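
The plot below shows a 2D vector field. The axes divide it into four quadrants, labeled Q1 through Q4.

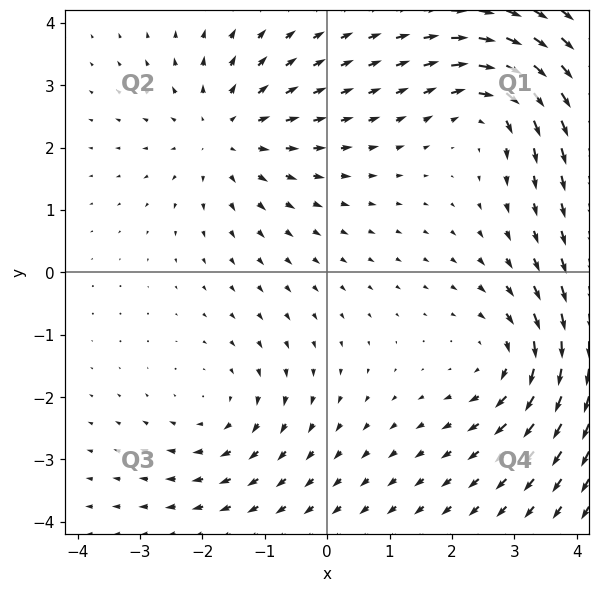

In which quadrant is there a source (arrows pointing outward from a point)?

The source sits at approximately (-1.6, 2.2), which lies in quadrant Q2. The divergence there is about +4, positive as expected for a source.

Q2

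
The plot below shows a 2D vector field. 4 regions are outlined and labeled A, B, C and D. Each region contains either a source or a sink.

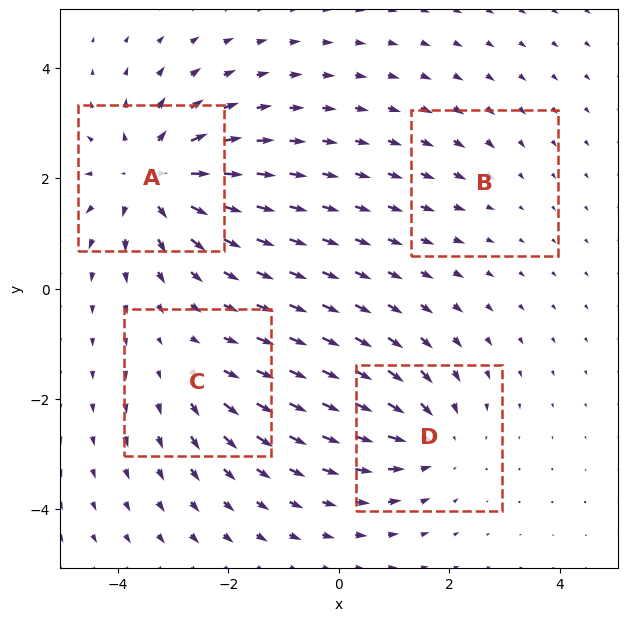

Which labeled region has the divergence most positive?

A

Divergence at each region's feature centre — A: about +7, B: about -2, C: about +3, D: about -5. Region A is most positive.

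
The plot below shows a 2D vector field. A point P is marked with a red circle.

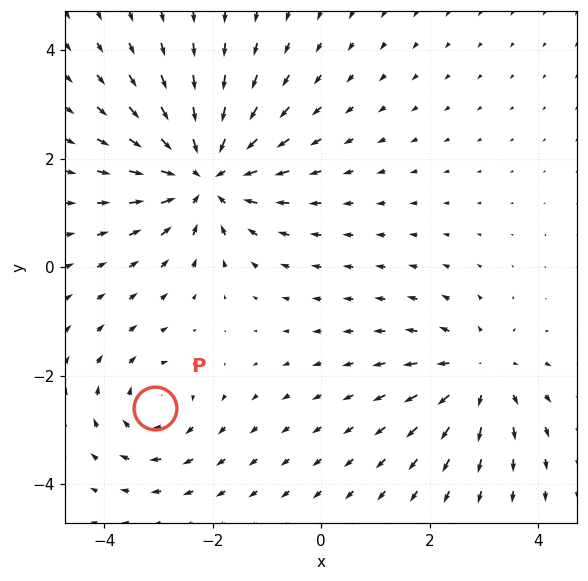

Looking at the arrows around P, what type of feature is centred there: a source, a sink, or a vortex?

vortex

At P (-3.1, -2.6) the arrows circulate clockwise. Divergence ≈0, curl about -3 — near-zero divergence with nonzero curl is a vortex.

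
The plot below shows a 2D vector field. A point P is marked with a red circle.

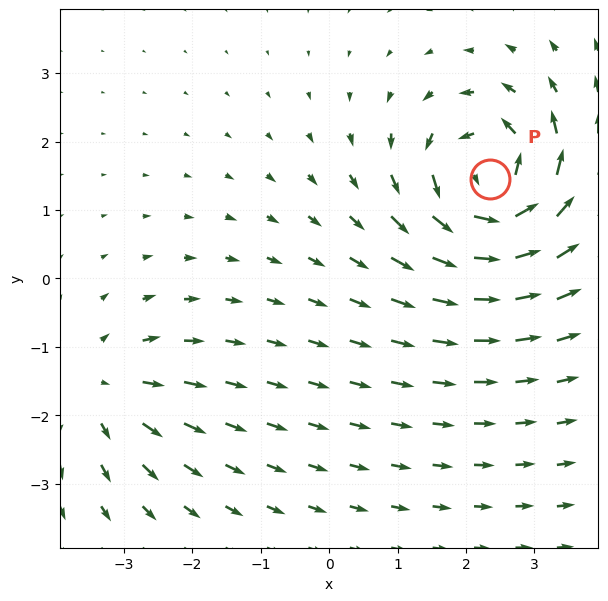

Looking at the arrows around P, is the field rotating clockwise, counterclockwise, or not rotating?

Near P at (2.3, 1.4) the arrows circulate counterclockwise. The curl (z-component) there is about +7; positive curl means counterclockwise rotation.

counterclockwise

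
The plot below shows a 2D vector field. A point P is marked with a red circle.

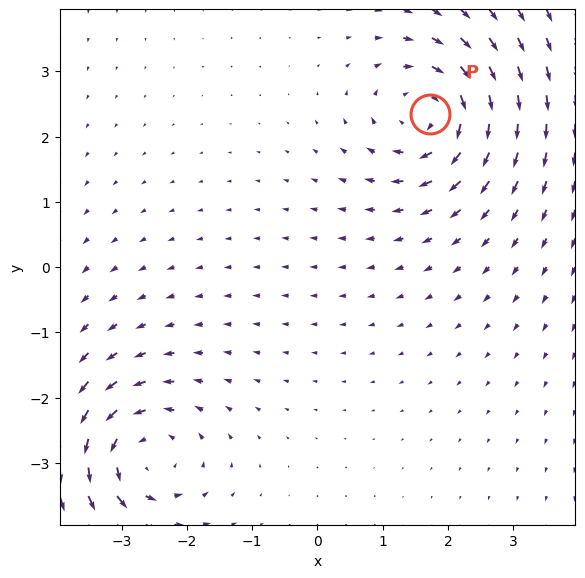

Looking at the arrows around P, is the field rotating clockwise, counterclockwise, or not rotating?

Near P at (1.7, 2.3) the arrows circulate clockwise. The curl (z-component) there is about -5; negative curl means clockwise rotation.

clockwise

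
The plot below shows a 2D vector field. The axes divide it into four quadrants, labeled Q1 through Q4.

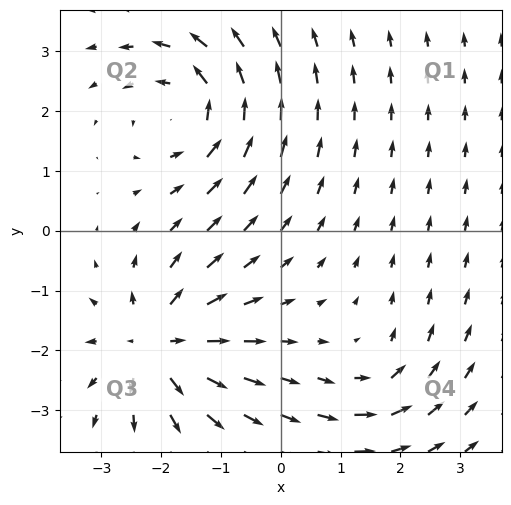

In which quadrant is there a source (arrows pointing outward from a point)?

The source sits at approximately (-2.1, -1.9), which lies in quadrant Q3. The divergence there is about +6, positive as expected for a source.

Q3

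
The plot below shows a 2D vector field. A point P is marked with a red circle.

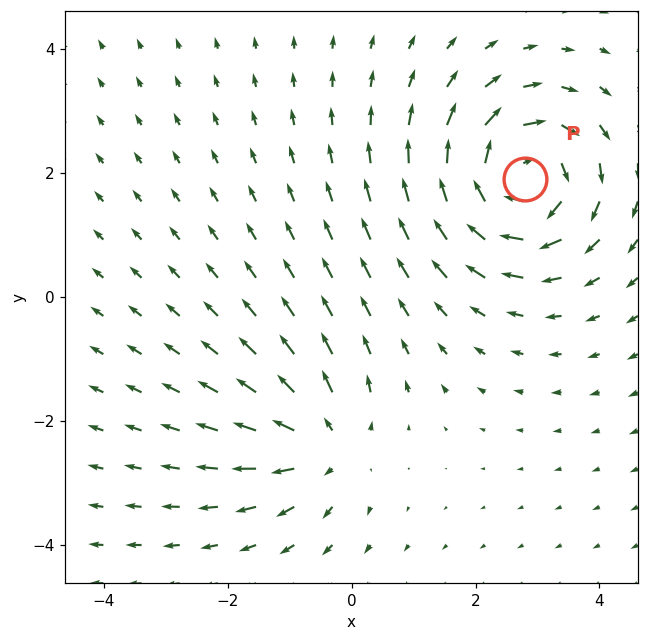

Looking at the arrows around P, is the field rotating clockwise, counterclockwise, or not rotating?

clockwise

Near P at (2.8, 1.9) the arrows circulate clockwise. The curl (z-component) there is about -6; negative curl means clockwise rotation.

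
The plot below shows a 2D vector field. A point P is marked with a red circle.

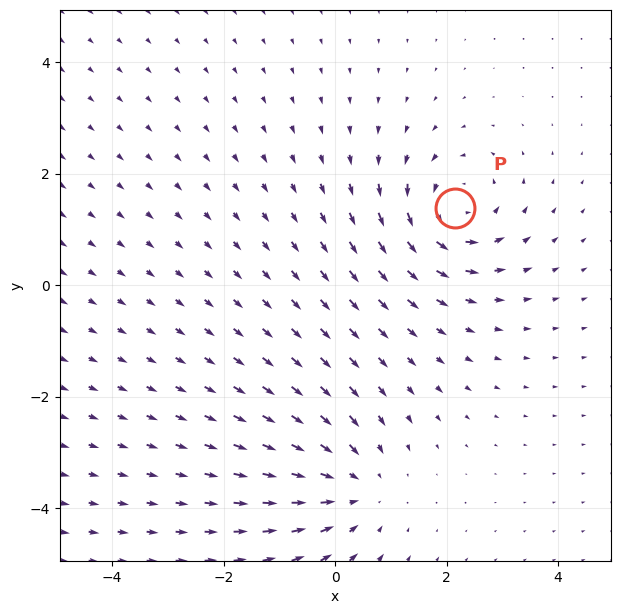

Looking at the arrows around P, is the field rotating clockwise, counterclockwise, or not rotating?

Near P at (2.1, 1.4) the arrows circulate counterclockwise. The curl (z-component) there is about +5; positive curl means counterclockwise rotation.

counterclockwise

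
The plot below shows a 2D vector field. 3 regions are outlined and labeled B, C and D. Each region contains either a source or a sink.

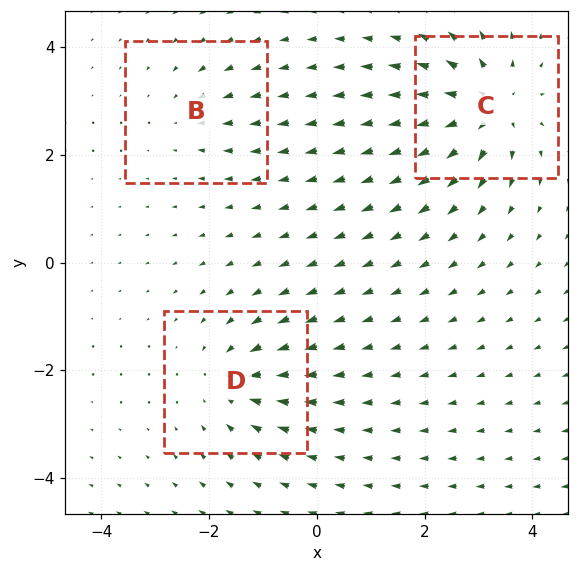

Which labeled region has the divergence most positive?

C

Divergence at each region's feature centre — B: about -2, C: about +6, D: about -4. Region C is most positive.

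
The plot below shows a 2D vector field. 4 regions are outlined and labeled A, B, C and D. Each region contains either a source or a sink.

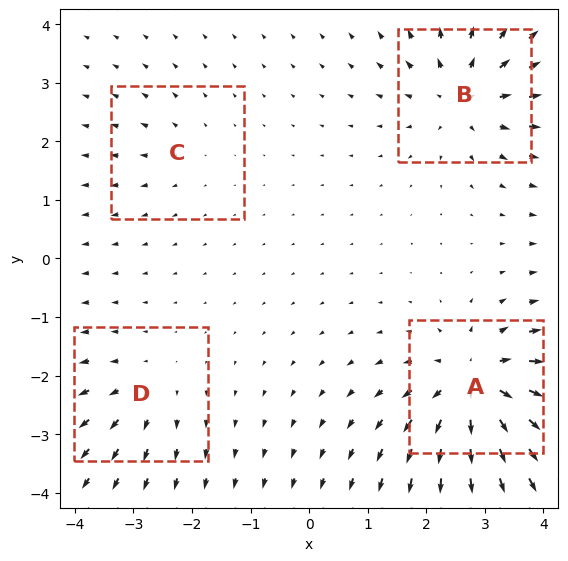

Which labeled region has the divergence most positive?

Divergence at each region's feature centre — A: about +8, B: about +6, C: about +2, D: about +4. Region A is most positive.

A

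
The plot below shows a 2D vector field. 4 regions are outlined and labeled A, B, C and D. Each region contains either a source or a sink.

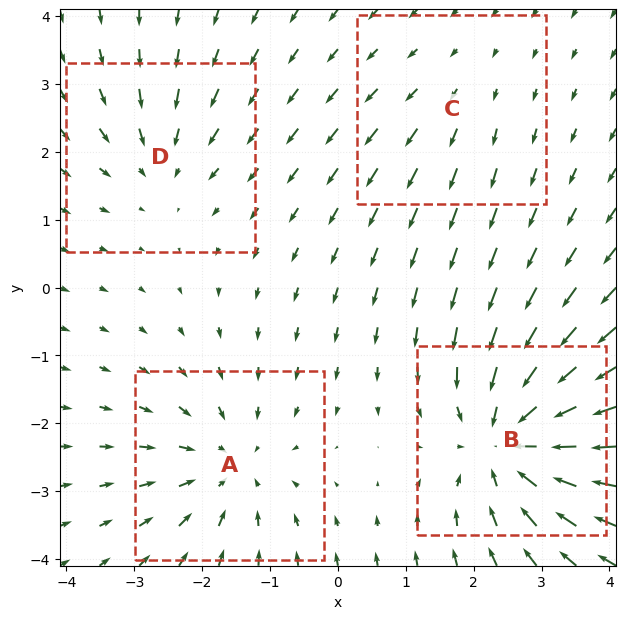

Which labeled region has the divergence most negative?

Divergence at each region's feature centre — A: about -4, B: about -7, C: about +2, D: about -3. Region B is most negative.

B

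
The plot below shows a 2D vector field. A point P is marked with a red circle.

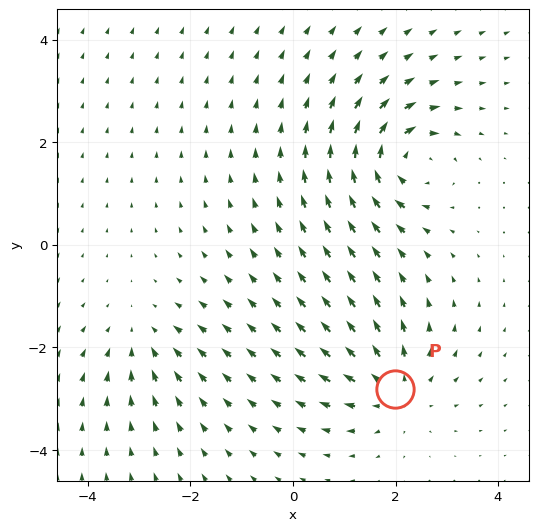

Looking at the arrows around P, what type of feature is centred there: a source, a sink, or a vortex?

At P (2.0, -2.8) the arrows spread outward. Divergence about +4, curl ≈0 — positive divergence with near-zero curl is a source.

source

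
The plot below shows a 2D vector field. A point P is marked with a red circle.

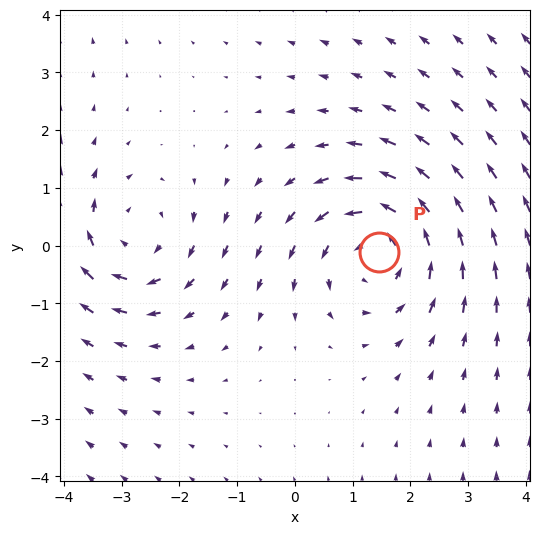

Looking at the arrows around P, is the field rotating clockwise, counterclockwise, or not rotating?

counterclockwise

Near P at (1.5, -0.1) the arrows circulate counterclockwise. The curl (z-component) there is about +4; positive curl means counterclockwise rotation.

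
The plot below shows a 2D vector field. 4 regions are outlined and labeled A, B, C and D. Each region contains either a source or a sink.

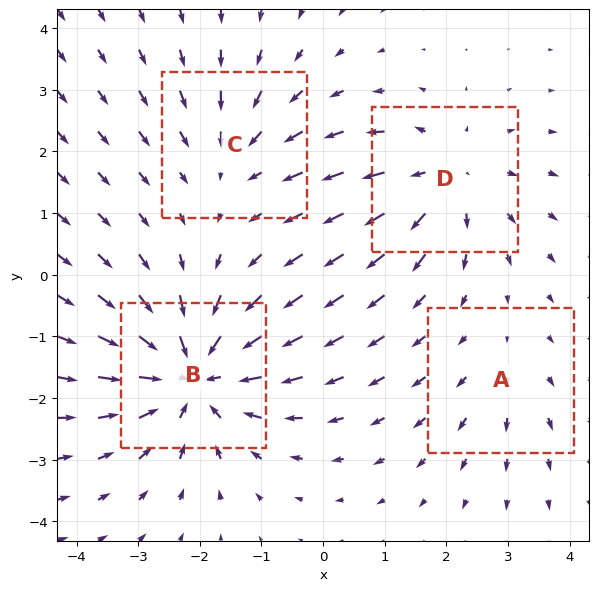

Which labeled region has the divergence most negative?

B

Divergence at each region's feature centre — A: about +2, B: about -6, C: about -3, D: about +4. Region B is most negative.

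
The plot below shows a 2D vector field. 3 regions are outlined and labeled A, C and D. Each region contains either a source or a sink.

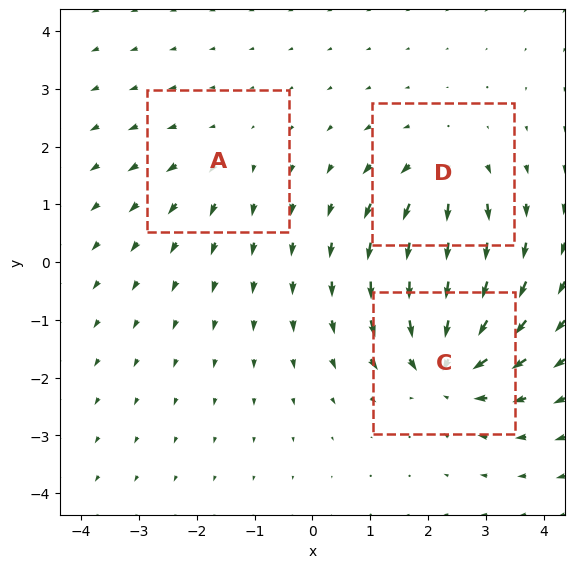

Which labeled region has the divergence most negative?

C

Divergence at each region's feature centre — A: about +2, C: about -5, D: about +3. Region C is most negative.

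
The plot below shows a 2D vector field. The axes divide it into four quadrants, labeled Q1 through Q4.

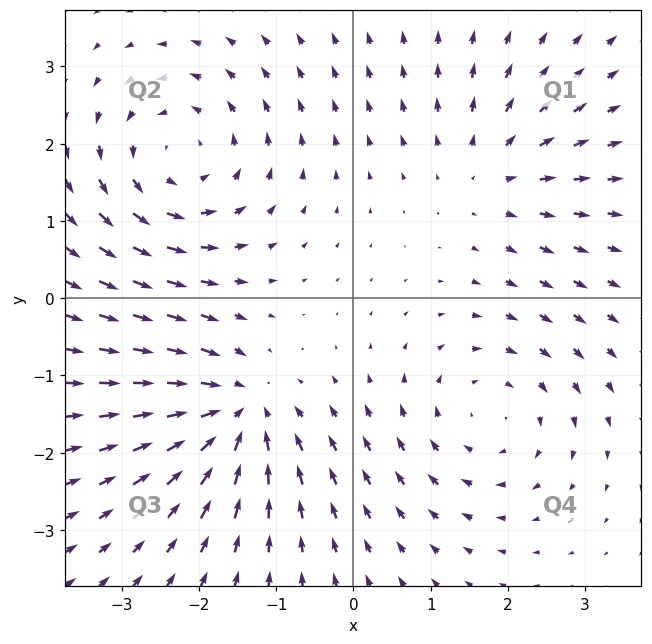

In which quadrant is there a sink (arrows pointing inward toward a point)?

Q3

The sink sits at approximately (-1.5, -1.5), which lies in quadrant Q3. The divergence there is about -5, negative as expected for a sink.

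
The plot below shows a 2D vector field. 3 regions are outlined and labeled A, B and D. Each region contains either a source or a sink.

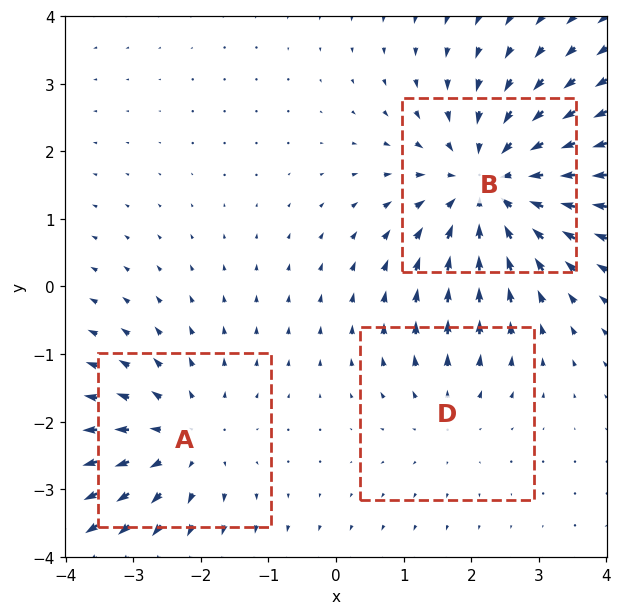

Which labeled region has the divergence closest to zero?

D

Divergence at each region's feature centre — A: about +3, B: about -4, D: about +2. Region D is closest to zero.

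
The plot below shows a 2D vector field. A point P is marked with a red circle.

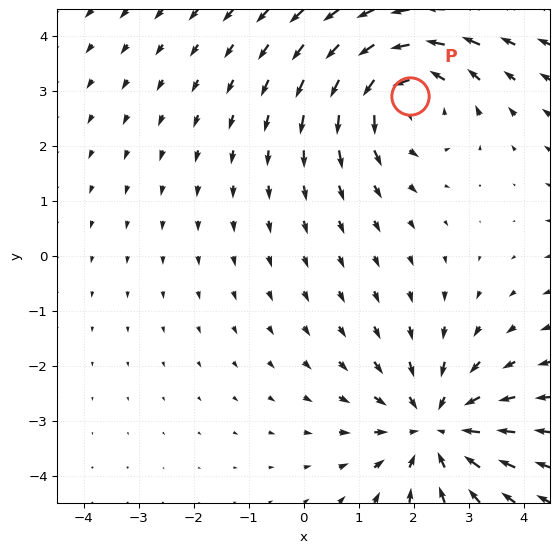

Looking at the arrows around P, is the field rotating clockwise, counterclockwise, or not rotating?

Near P at (1.9, 2.9) the arrows circulate counterclockwise. The curl (z-component) there is about +3; positive curl means counterclockwise rotation.

counterclockwise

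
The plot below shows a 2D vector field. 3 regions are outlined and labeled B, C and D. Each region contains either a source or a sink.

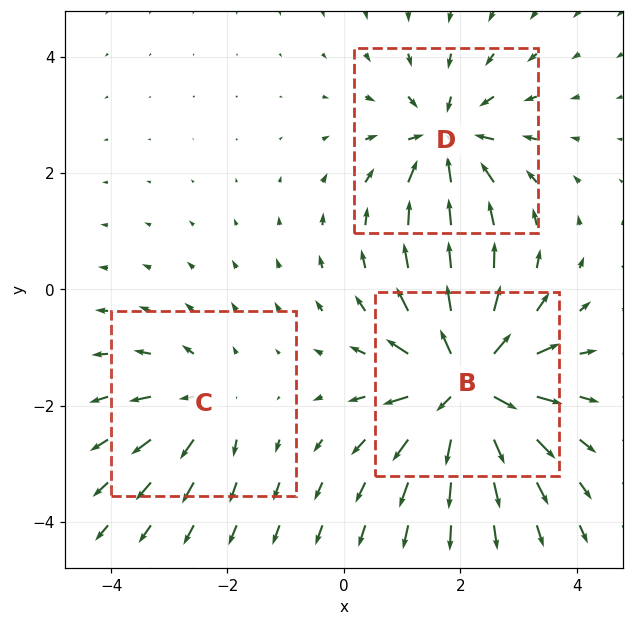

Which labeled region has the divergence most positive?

B

Divergence at each region's feature centre — B: about +6, C: about +3, D: about -4. Region B is most positive.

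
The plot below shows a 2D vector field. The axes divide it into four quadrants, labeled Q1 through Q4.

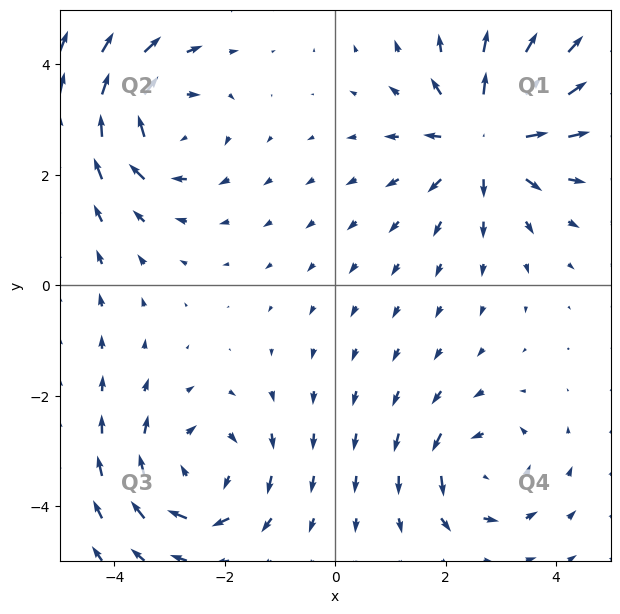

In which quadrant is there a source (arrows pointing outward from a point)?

The source sits at approximately (2.7, 2.7), which lies in quadrant Q1. The divergence there is about +5, positive as expected for a source.

Q1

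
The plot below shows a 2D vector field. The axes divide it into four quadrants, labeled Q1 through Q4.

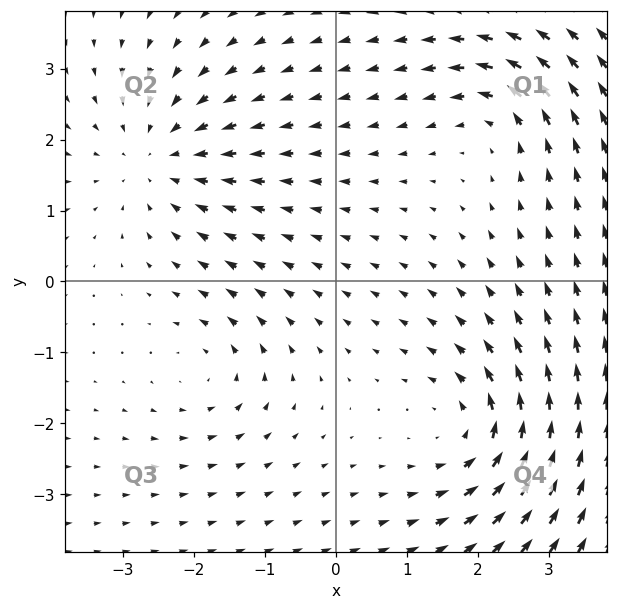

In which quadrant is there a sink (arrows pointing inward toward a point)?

The sink sits at approximately (-2.5, 1.8), which lies in quadrant Q2. The divergence there is about -4, negative as expected for a sink.

Q2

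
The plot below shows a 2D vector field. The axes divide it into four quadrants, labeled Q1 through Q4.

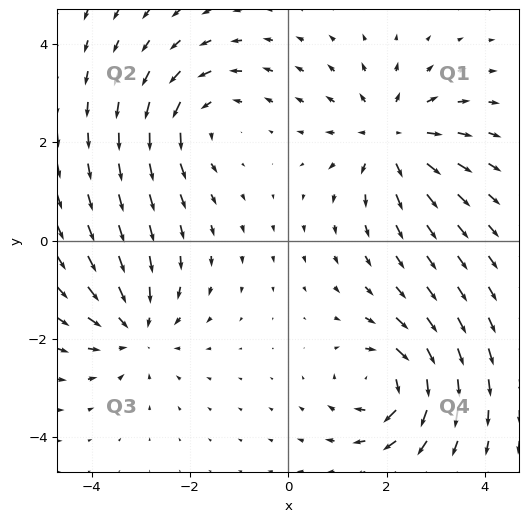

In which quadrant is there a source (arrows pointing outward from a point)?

Q1

The source sits at approximately (2.1, 2.1), which lies in quadrant Q1. The divergence there is about +4, positive as expected for a source.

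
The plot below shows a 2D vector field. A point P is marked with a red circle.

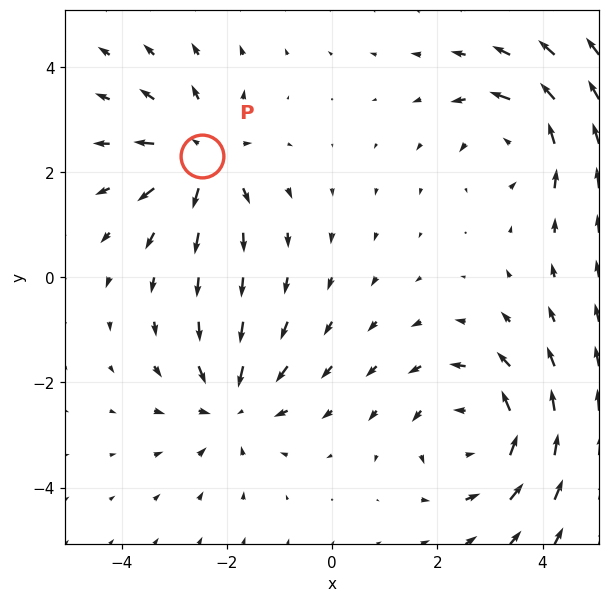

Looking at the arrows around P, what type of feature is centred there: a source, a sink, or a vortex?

At P (-2.5, 2.3) the arrows spread outward. Divergence about +5, curl ≈0 — positive divergence with near-zero curl is a source.

source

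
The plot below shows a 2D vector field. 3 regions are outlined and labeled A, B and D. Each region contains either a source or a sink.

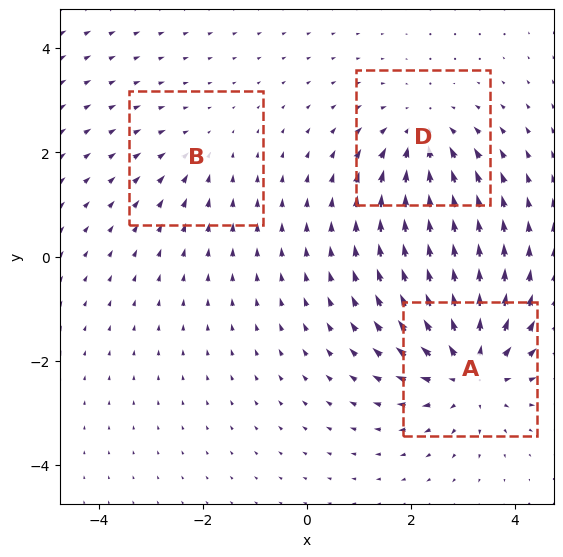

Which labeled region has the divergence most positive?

A

Divergence at each region's feature centre — A: about +5, B: about -2, D: about -3. Region A is most positive.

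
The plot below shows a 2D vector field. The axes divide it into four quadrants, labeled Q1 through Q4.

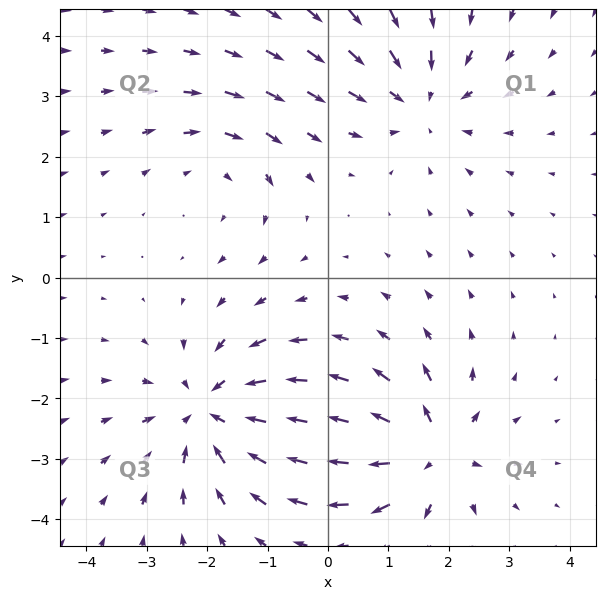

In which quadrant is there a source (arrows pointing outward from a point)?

Q4

The source sits at approximately (1.7, -2.9), which lies in quadrant Q4. The divergence there is about +5, positive as expected for a source.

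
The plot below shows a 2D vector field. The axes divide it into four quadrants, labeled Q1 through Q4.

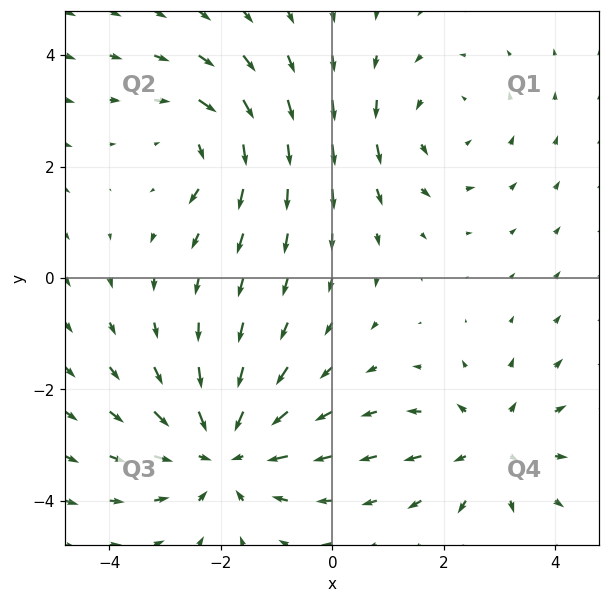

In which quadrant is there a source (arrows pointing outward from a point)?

Q4

The source sits at approximately (2.8, -3.0), which lies in quadrant Q4. The divergence there is about +3, positive as expected for a source.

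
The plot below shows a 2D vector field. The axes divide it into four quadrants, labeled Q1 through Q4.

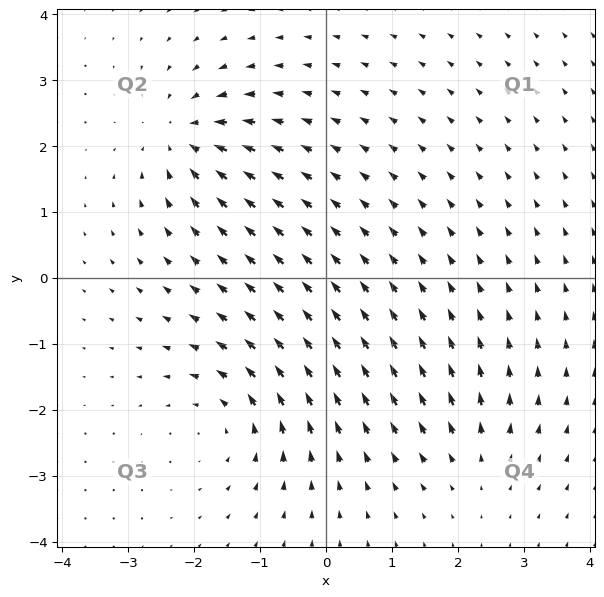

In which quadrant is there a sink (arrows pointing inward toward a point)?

The sink sits at approximately (-2.1, 2.1), which lies in quadrant Q2. The divergence there is about -6, negative as expected for a sink.

Q2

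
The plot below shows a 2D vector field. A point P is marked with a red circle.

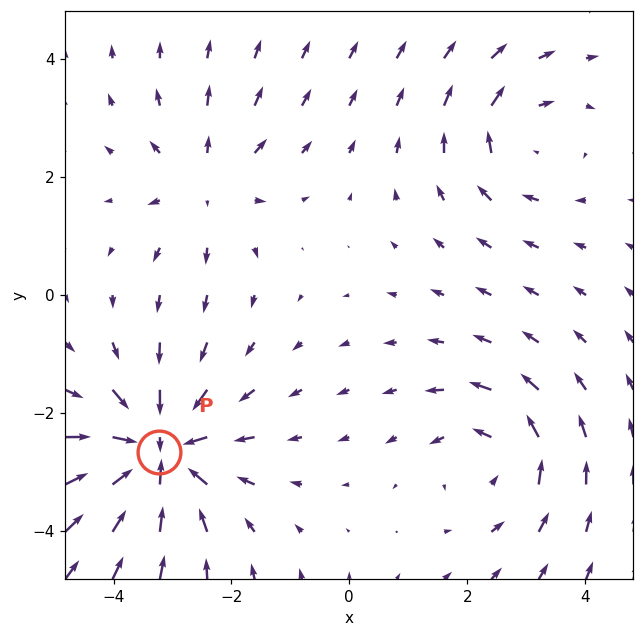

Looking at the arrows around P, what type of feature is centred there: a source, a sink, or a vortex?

At P (-3.2, -2.7) the arrows converge inward. Divergence about -7, curl ≈0 — negative divergence with near-zero curl is a sink.

sink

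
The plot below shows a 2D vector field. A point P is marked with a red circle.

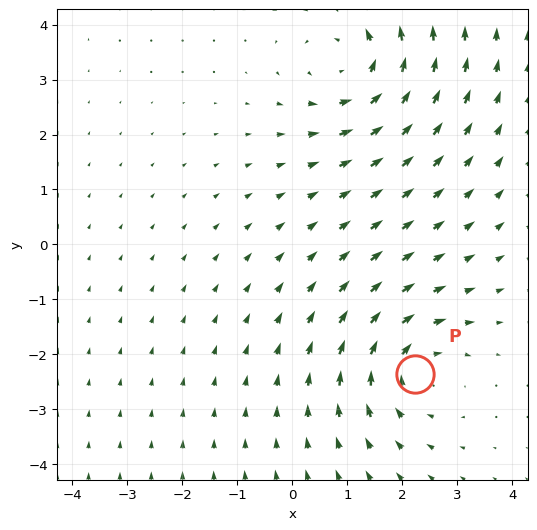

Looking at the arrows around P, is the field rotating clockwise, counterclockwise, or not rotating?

Near P at (2.2, -2.4) the arrows circulate clockwise. The curl (z-component) there is about -4; negative curl means clockwise rotation.

clockwise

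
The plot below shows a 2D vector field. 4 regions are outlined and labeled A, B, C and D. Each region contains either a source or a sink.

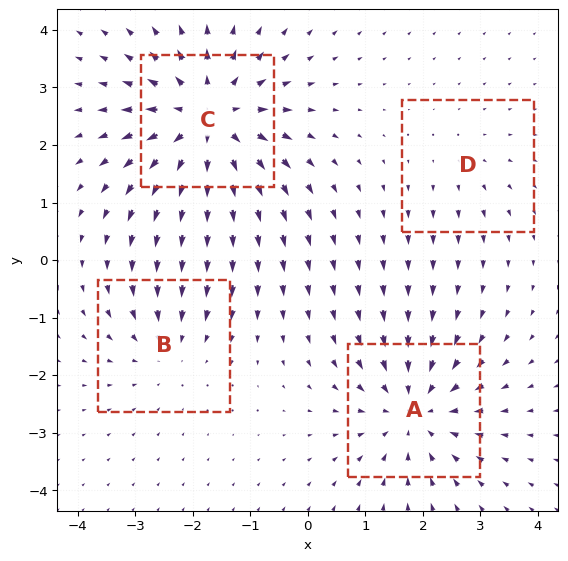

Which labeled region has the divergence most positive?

Divergence at each region's feature centre — A: about -5, B: about -3, C: about +6, D: about +2. Region C is most positive.

C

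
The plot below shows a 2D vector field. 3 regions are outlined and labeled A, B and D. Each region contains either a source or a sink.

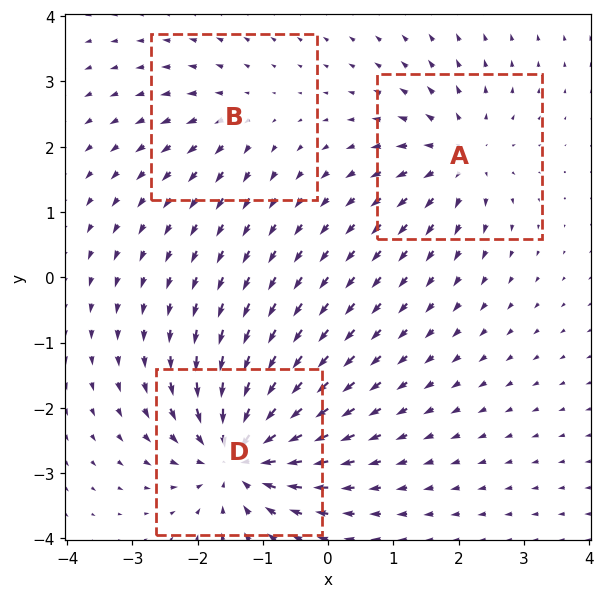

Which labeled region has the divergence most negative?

Divergence at each region's feature centre — A: about +4, B: about +2, D: about -6. Region D is most negative.

D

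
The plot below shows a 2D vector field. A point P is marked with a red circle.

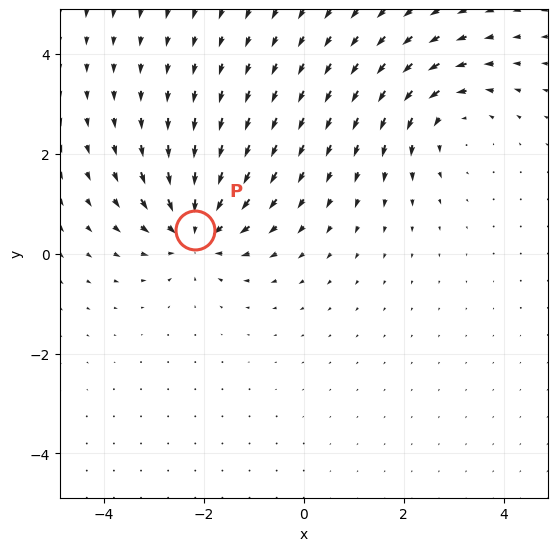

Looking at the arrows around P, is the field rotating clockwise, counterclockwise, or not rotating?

not rotating

Near P at (-2.2, 0.5) the arrows show no circulation. The curl there is ≈0.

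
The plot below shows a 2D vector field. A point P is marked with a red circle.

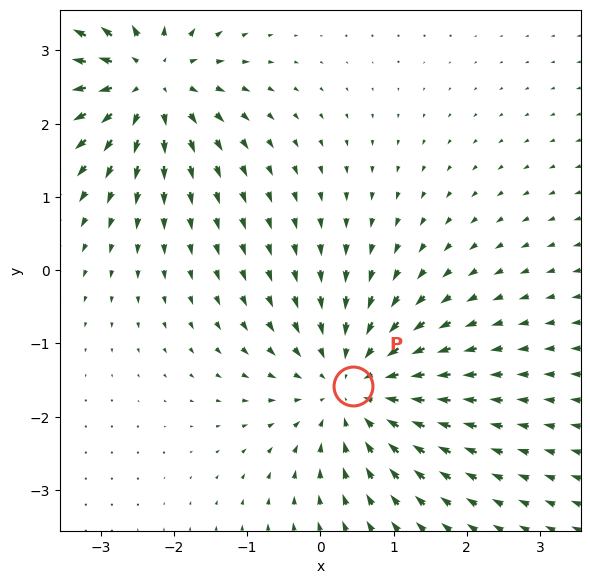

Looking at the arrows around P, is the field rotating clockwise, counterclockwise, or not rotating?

not rotating

Near P at (0.4, -1.6) the arrows show no circulation. The curl there is ≈0.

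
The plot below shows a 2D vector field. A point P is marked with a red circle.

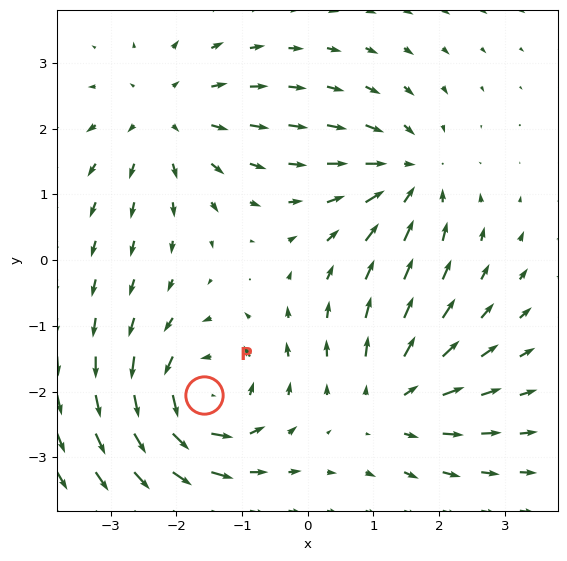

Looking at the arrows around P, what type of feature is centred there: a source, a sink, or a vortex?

At P (-1.6, -2.0) the arrows circulate counterclockwise. Divergence ≈0, curl about +6 — near-zero divergence with nonzero curl is a vortex.

vortex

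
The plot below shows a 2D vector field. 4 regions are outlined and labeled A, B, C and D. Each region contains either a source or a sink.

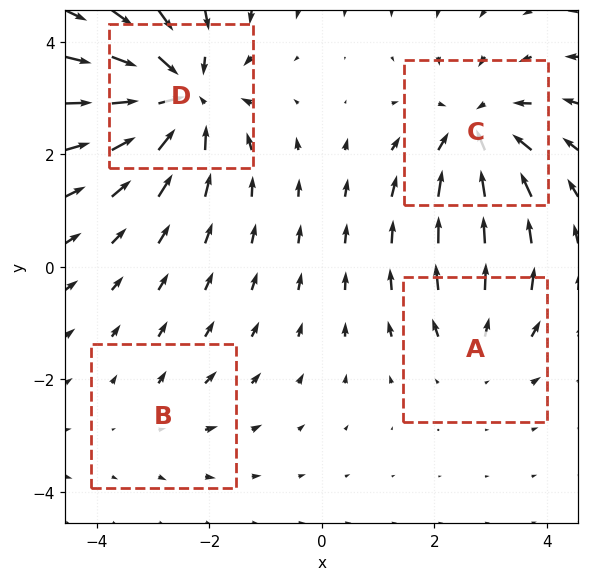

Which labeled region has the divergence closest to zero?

Divergence at each region's feature centre — A: about +3, B: about +2, C: about -5, D: about -6. Region B is closest to zero.

B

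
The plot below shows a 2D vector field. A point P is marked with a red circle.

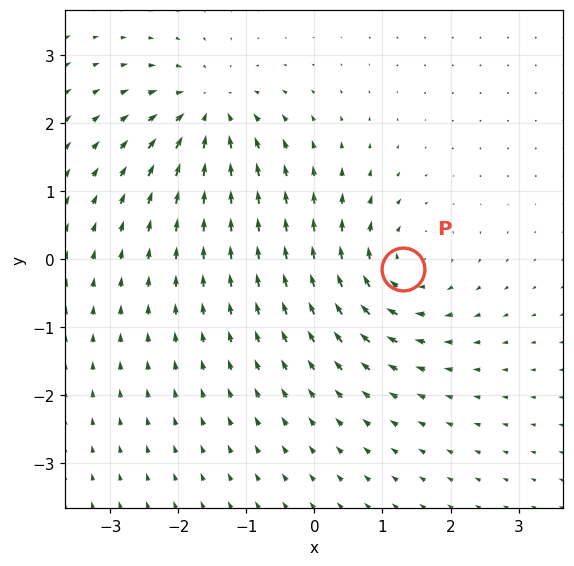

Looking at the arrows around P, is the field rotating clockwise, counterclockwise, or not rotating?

Near P at (1.3, -0.2) the arrows circulate clockwise. The curl (z-component) there is about -6; negative curl means clockwise rotation.

clockwise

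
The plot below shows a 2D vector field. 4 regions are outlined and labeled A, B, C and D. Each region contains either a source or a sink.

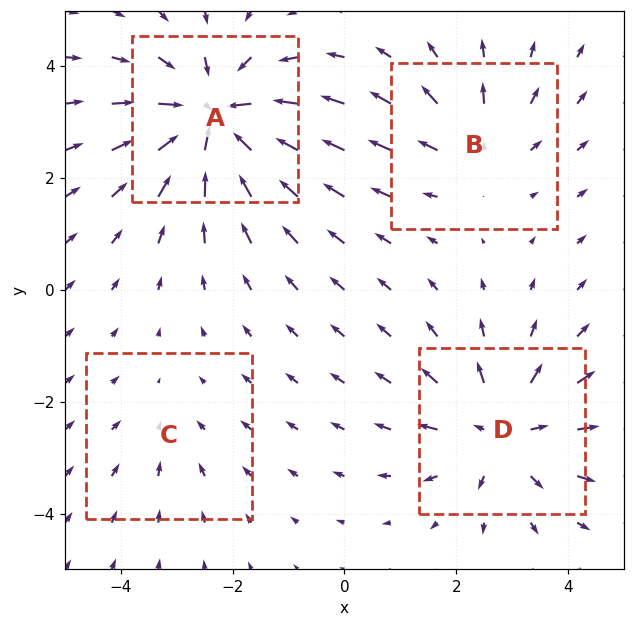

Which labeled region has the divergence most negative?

A

Divergence at each region's feature centre — A: about -6, B: about +3, C: about -2, D: about +5. Region A is most negative.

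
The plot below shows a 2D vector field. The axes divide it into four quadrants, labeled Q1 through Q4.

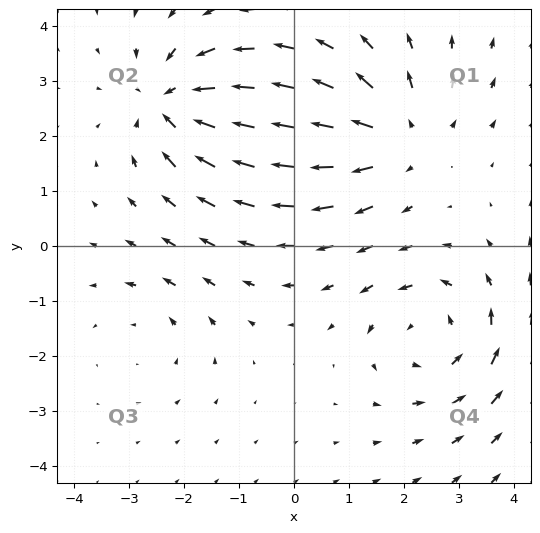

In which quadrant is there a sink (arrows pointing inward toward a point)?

Q2

The sink sits at approximately (-2.2, 2.6), which lies in quadrant Q2. The divergence there is about -5, negative as expected for a sink.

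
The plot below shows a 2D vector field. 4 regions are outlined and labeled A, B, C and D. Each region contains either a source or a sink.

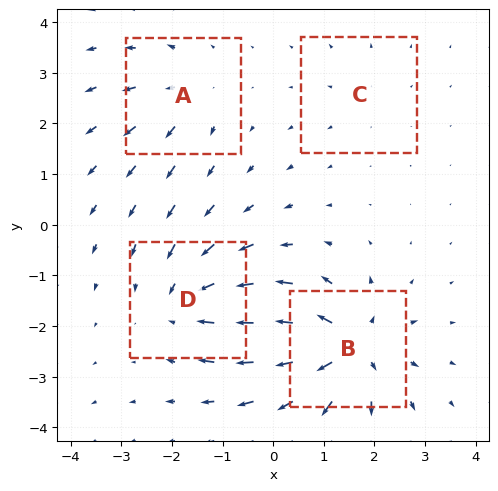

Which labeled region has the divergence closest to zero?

Divergence at each region's feature centre — A: about +4, B: about +8, C: about +2, D: about -6. Region C is closest to zero.

C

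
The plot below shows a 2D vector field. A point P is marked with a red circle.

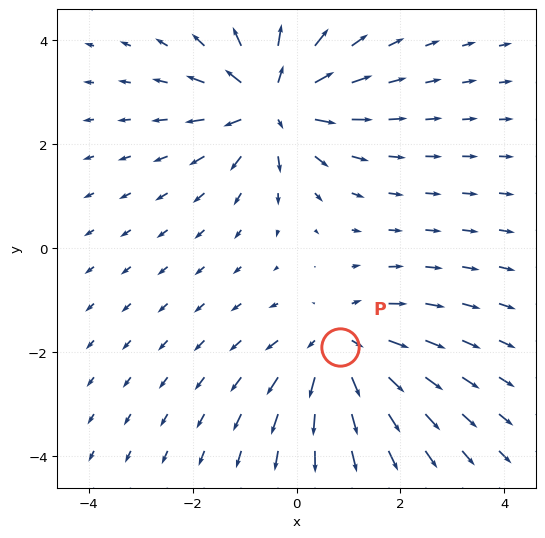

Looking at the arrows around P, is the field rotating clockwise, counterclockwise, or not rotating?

Near P at (0.8, -1.9) the arrows show no circulation. The curl there is ≈0.

not rotating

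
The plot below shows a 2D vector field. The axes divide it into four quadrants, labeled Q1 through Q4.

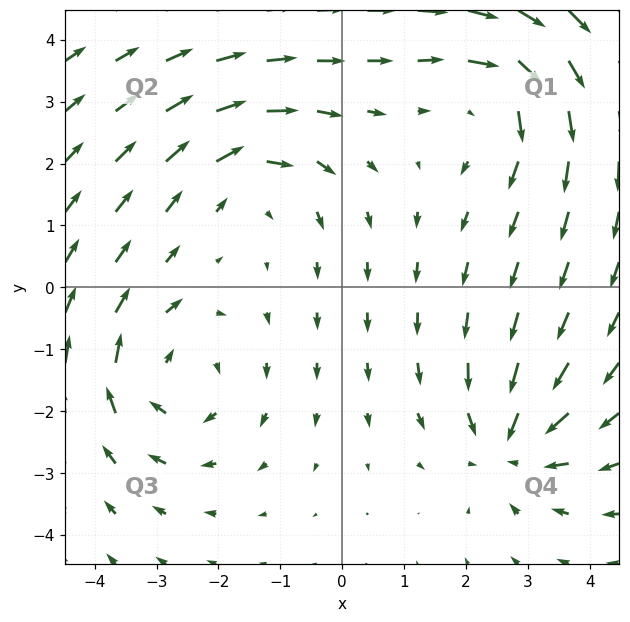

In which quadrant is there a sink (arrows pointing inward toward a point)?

Q4

The sink sits at approximately (2.7, -2.5), which lies in quadrant Q4. The divergence there is about -5, negative as expected for a sink.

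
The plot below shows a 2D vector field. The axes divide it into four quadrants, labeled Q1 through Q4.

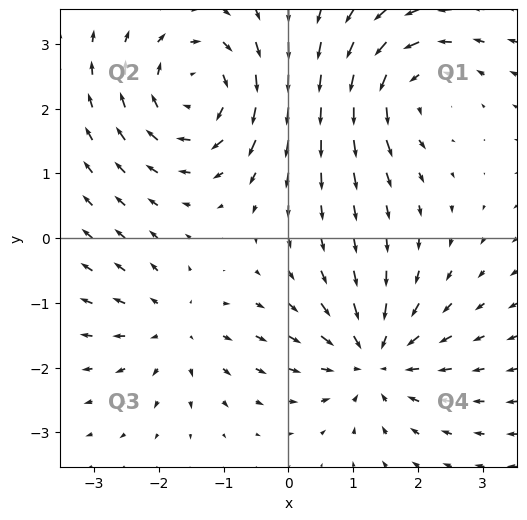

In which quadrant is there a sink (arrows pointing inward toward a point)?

Q4

The sink sits at approximately (1.3, -1.9), which lies in quadrant Q4. The divergence there is about -5, negative as expected for a sink.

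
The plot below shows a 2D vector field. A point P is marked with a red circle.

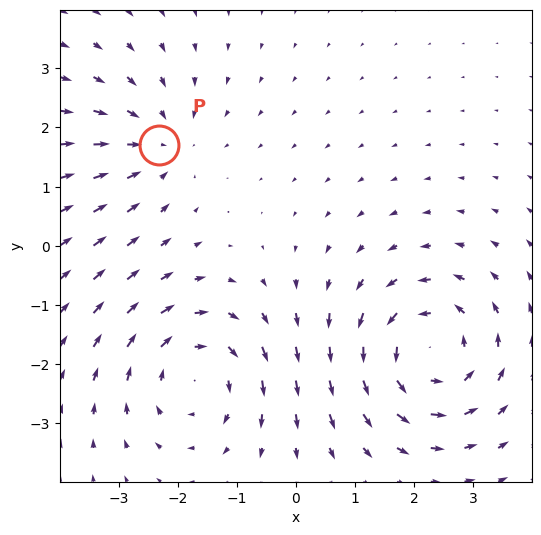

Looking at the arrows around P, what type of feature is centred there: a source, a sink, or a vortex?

At P (-2.3, 1.7) the arrows converge inward. Divergence about -2, curl ≈0 — negative divergence with near-zero curl is a sink.

sink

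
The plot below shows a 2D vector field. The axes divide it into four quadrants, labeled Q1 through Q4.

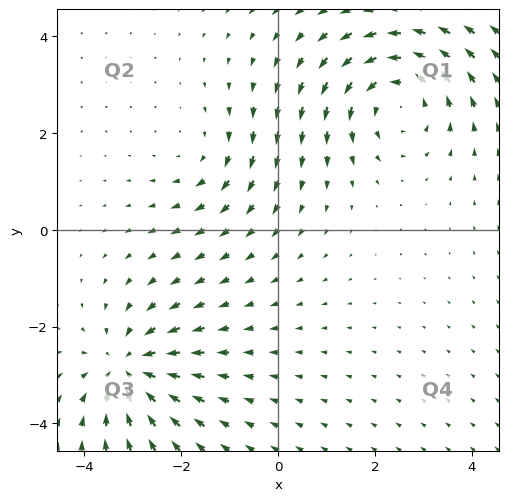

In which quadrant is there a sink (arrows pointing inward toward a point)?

Q3

The sink sits at approximately (-3.1, -2.9), which lies in quadrant Q3. The divergence there is about -4, negative as expected for a sink.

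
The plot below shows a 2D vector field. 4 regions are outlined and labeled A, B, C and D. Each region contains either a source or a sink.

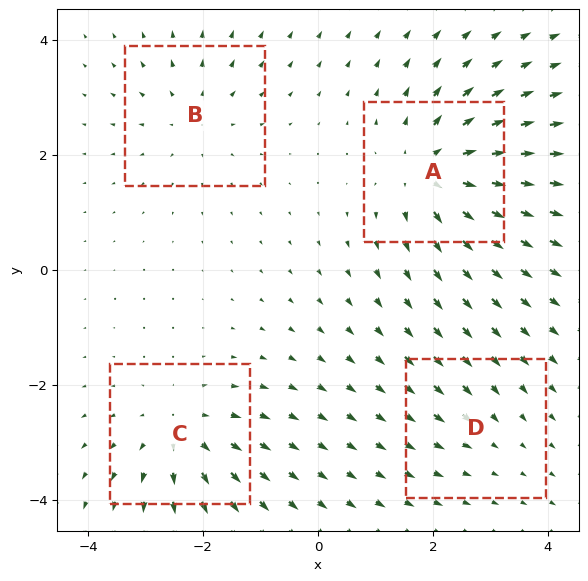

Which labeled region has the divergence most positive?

Divergence at each region's feature centre — A: about +6, B: about +3, C: about +5, D: about -2. Region A is most positive.

A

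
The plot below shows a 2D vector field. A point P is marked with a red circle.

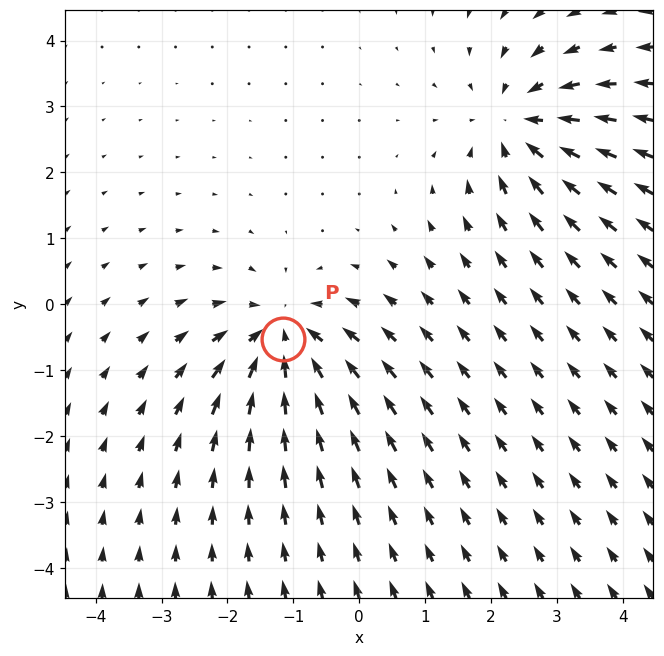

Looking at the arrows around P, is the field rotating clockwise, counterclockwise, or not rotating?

not rotating

Near P at (-1.2, -0.5) the arrows show no circulation. The curl there is ≈0.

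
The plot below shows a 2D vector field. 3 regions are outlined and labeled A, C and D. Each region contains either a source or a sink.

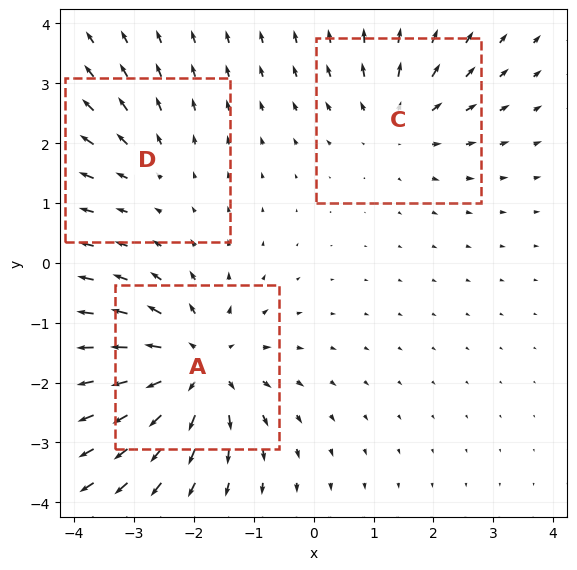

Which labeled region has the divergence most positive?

Divergence at each region's feature centre — A: about +5, C: about +3, D: about +2. Region A is most positive.

A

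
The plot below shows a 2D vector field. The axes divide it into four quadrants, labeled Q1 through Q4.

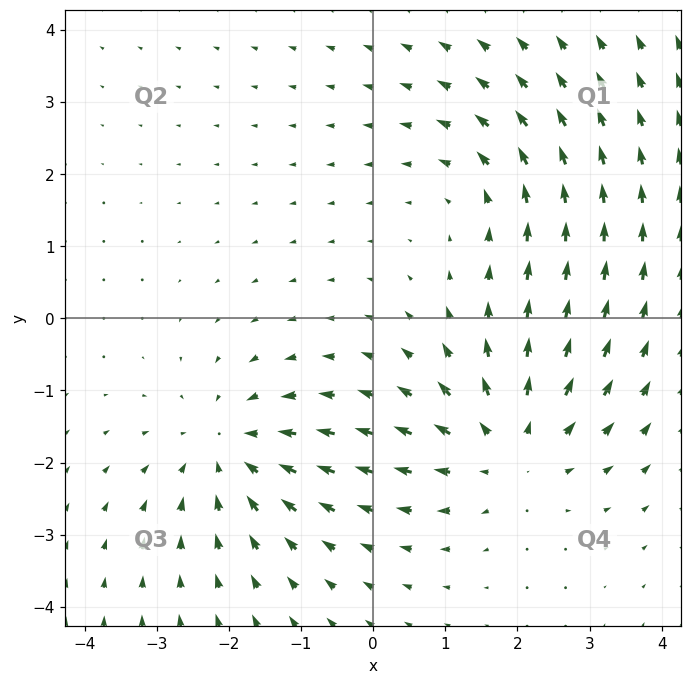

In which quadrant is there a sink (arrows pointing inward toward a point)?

Q3

The sink sits at approximately (-2.0, -1.8), which lies in quadrant Q3. The divergence there is about -3, negative as expected for a sink.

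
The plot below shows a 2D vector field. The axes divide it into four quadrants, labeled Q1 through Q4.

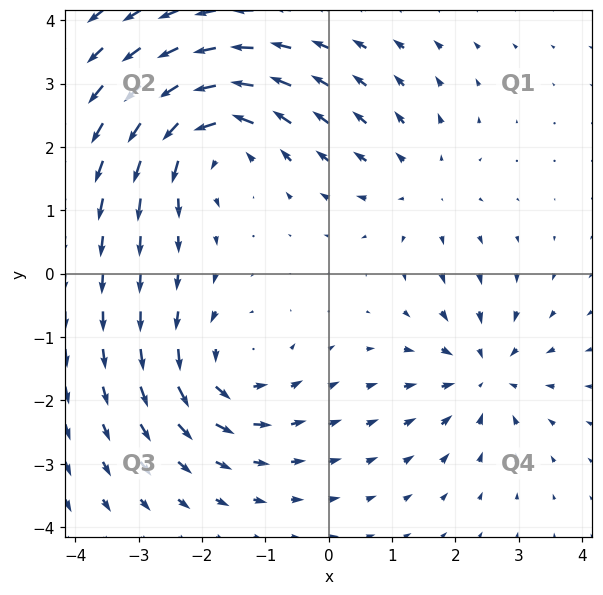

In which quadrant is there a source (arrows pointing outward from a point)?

The source sits at approximately (1.5, 1.4), which lies in quadrant Q1. The divergence there is about +2, positive as expected for a source.

Q1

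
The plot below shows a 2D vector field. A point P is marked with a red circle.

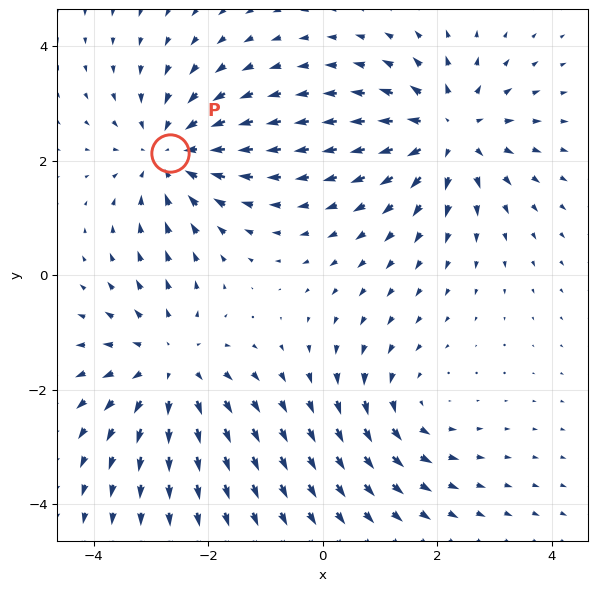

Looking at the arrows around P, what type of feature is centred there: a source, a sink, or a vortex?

sink

At P (-2.7, 2.1) the arrows converge inward. Divergence about -4, curl ≈0 — negative divergence with near-zero curl is a sink.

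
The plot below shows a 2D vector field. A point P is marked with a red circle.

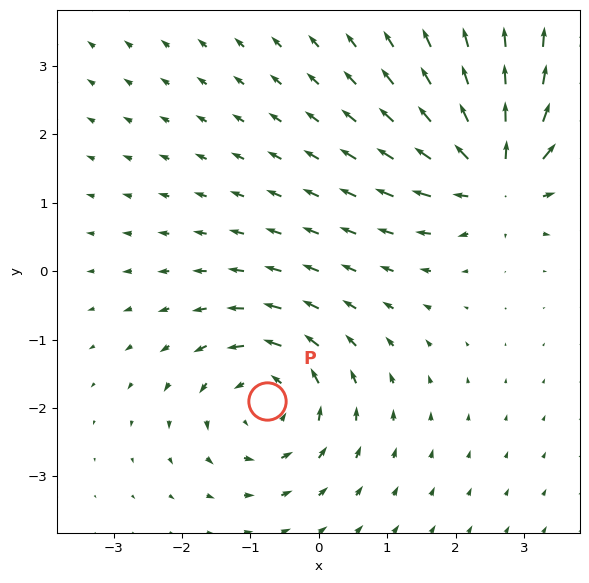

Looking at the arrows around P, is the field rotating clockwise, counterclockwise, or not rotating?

Near P at (-0.8, -1.9) the arrows circulate counterclockwise. The curl (z-component) there is about +5; positive curl means counterclockwise rotation.

counterclockwise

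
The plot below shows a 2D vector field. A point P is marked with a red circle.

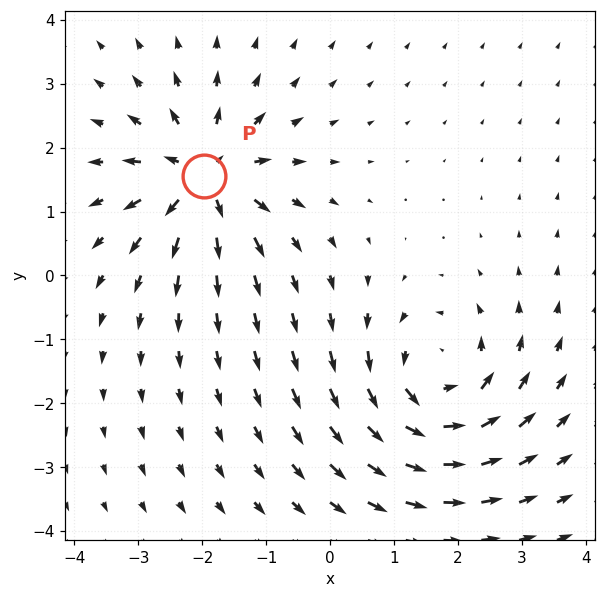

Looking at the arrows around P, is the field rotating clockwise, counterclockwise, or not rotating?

Near P at (-2.0, 1.5) the arrows show no circulation. The curl there is ≈0.

not rotating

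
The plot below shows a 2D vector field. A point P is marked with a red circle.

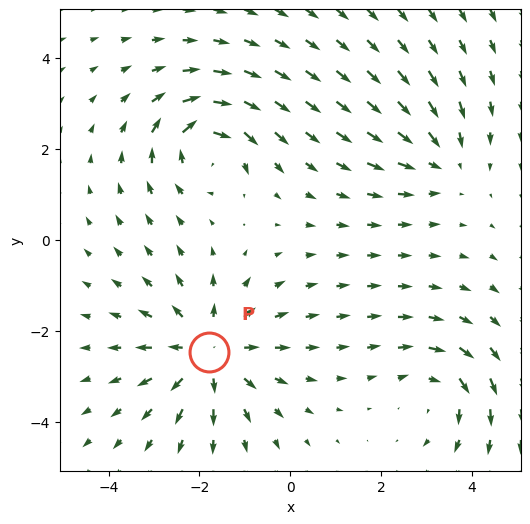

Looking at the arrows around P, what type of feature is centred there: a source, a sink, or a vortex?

source

At P (-1.8, -2.5) the arrows spread outward. Divergence about +4, curl ≈0 — positive divergence with near-zero curl is a source.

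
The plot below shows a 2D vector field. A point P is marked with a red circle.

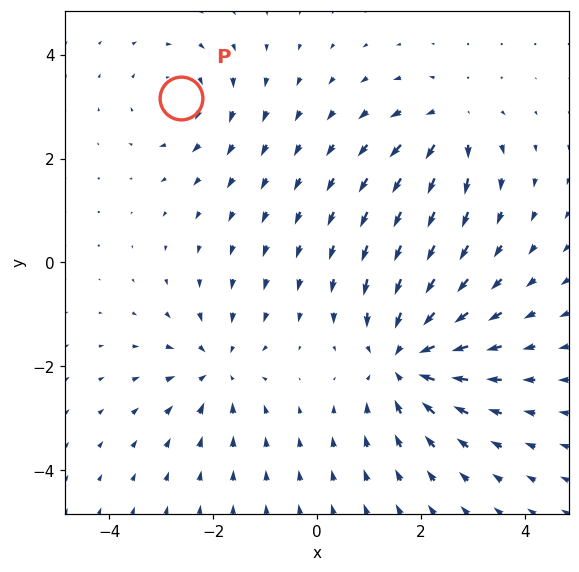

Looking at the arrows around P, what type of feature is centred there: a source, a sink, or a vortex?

vortex

At P (-2.6, 3.2) the arrows circulate clockwise. Divergence ≈0, curl about -3 — near-zero divergence with nonzero curl is a vortex.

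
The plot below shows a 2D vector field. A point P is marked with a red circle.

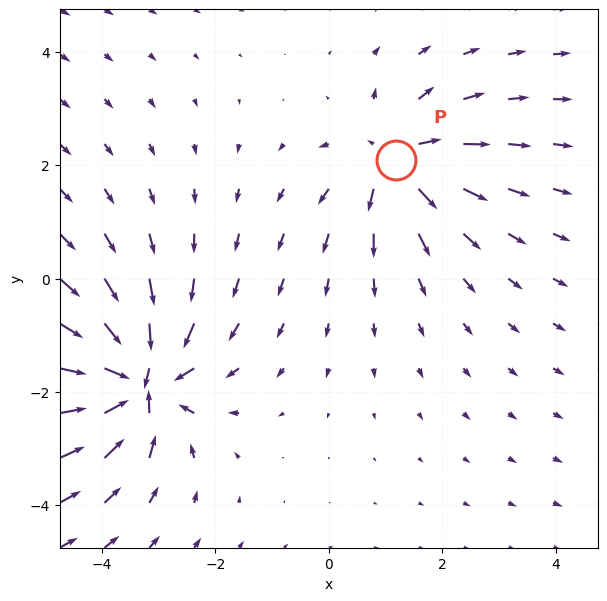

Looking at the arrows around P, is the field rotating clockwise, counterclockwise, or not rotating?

not rotating

Near P at (1.2, 2.1) the arrows show no circulation. The curl there is ≈0.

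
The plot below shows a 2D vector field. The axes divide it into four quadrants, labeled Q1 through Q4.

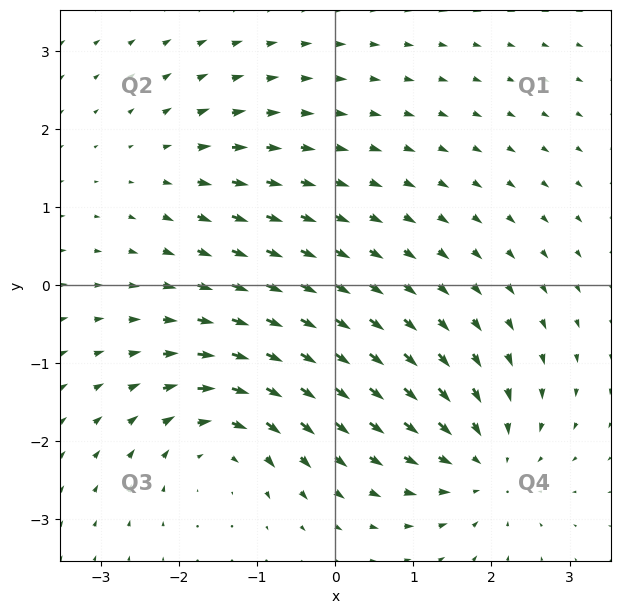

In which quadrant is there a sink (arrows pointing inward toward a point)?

Q4

The sink sits at approximately (1.9, -2.3), which lies in quadrant Q4. The divergence there is about -5, negative as expected for a sink.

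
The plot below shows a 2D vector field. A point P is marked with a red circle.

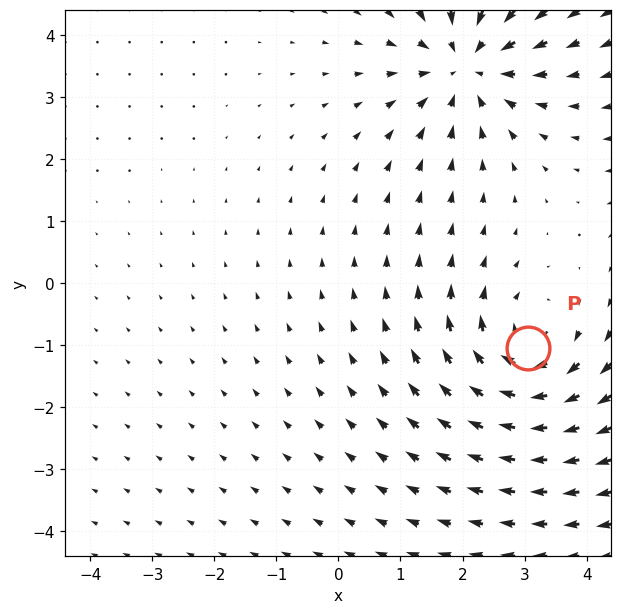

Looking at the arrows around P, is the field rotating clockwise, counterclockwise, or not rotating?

Near P at (3.0, -1.0) the arrows circulate clockwise. The curl (z-component) there is about -4; negative curl means clockwise rotation.

clockwise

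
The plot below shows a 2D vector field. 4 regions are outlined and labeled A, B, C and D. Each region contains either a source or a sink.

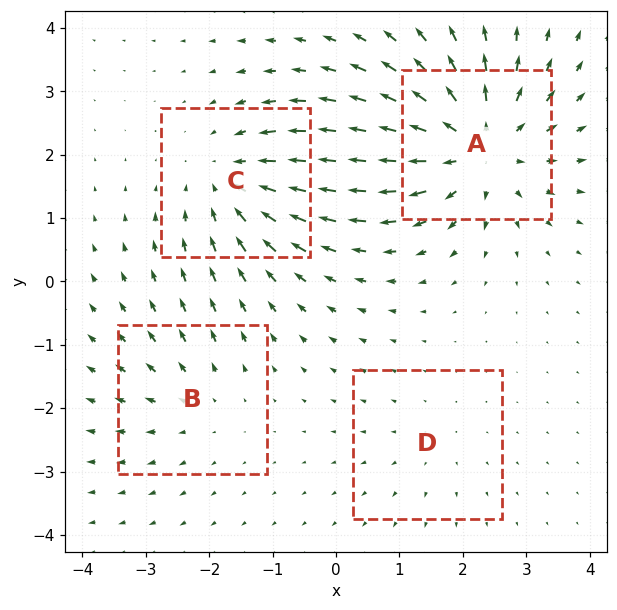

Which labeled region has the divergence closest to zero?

D

Divergence at each region's feature centre — A: about +7, B: about +3, C: about -5, D: about +2. Region D is closest to zero.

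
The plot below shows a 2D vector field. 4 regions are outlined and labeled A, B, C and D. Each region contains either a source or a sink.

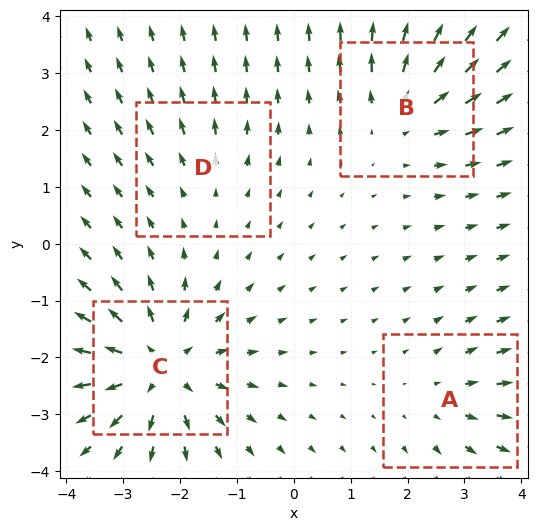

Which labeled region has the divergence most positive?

C

Divergence at each region's feature centre — A: about +3, B: about +4, C: about +7, D: about +2. Region C is most positive.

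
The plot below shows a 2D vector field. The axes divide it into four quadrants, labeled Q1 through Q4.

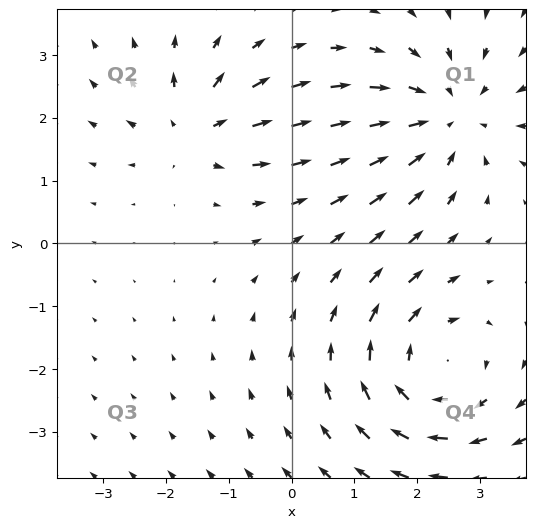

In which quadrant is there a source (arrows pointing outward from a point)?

Q2

The source sits at approximately (-1.5, 1.8), which lies in quadrant Q2. The divergence there is about +3, positive as expected for a source.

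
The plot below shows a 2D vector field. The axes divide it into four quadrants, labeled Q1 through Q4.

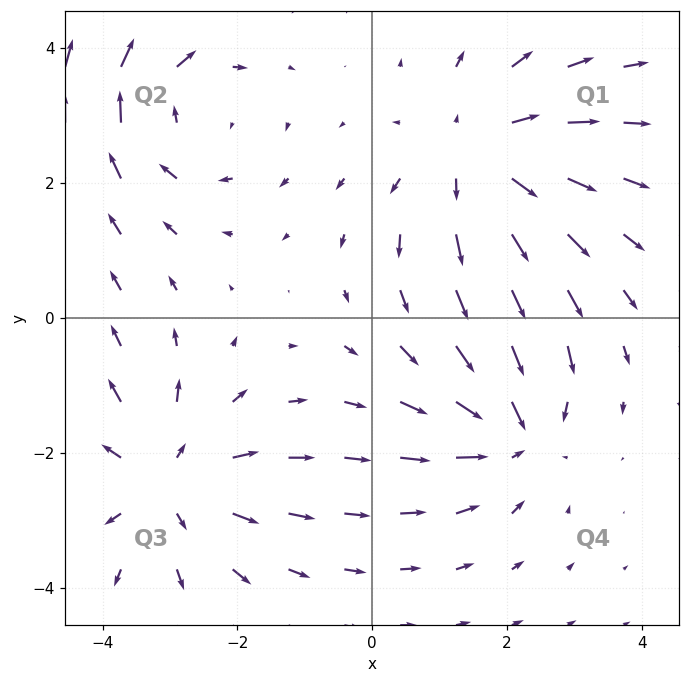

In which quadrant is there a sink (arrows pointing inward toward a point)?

The sink sits at approximately (2.1, -1.7), which lies in quadrant Q4. The divergence there is about -4, negative as expected for a sink.

Q4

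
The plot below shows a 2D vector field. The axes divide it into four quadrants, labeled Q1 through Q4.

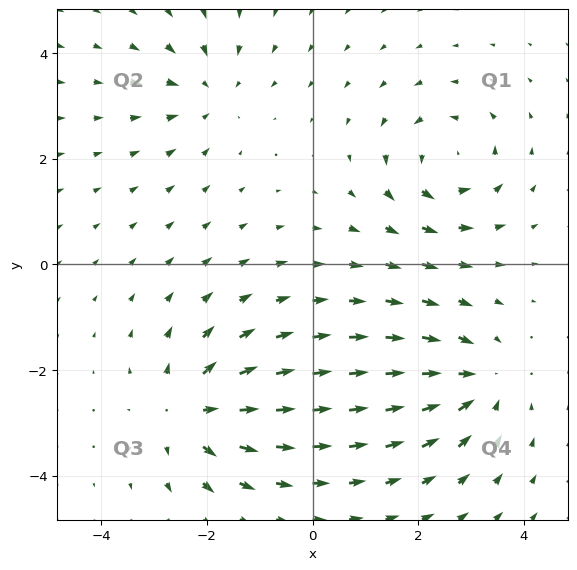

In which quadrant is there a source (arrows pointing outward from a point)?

Q3

The source sits at approximately (-2.3, -2.8), which lies in quadrant Q3. The divergence there is about +5, positive as expected for a source.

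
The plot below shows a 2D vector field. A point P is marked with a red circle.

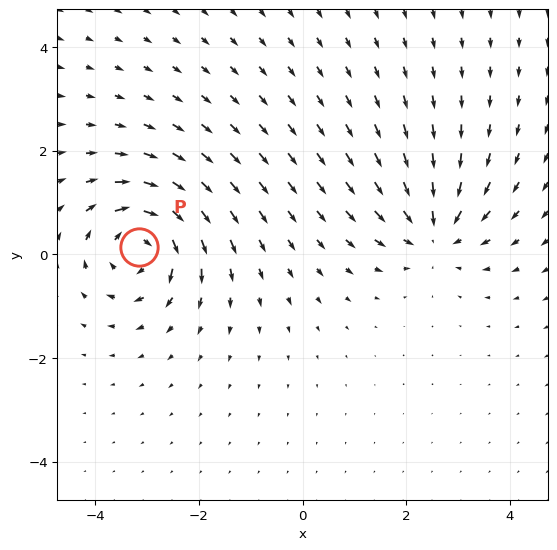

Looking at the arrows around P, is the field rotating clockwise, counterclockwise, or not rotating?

clockwise

Near P at (-3.2, 0.1) the arrows circulate clockwise. The curl (z-component) there is about -5; negative curl means clockwise rotation.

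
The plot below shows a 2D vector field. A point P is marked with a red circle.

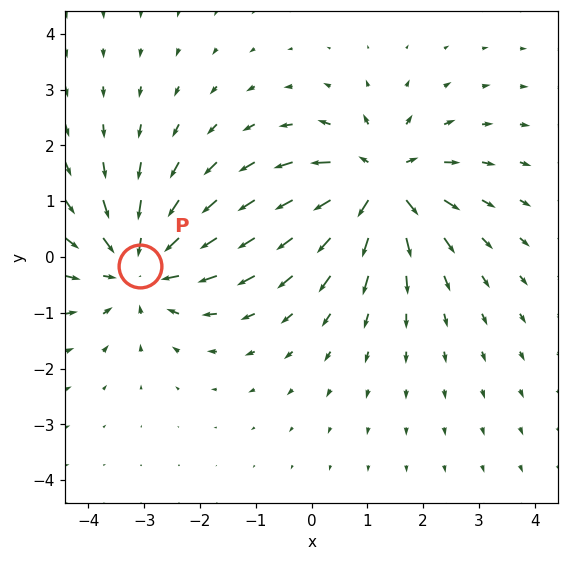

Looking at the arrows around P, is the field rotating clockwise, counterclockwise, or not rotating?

not rotating

Near P at (-3.1, -0.2) the arrows show no circulation. The curl there is ≈0.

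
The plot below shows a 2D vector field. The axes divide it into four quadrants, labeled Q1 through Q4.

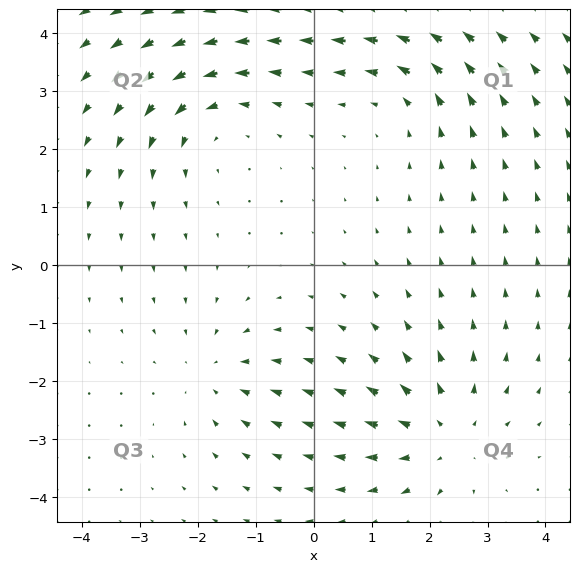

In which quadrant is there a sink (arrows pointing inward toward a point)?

The sink sits at approximately (-1.7, -1.8), which lies in quadrant Q3. The divergence there is about -3, negative as expected for a sink.

Q3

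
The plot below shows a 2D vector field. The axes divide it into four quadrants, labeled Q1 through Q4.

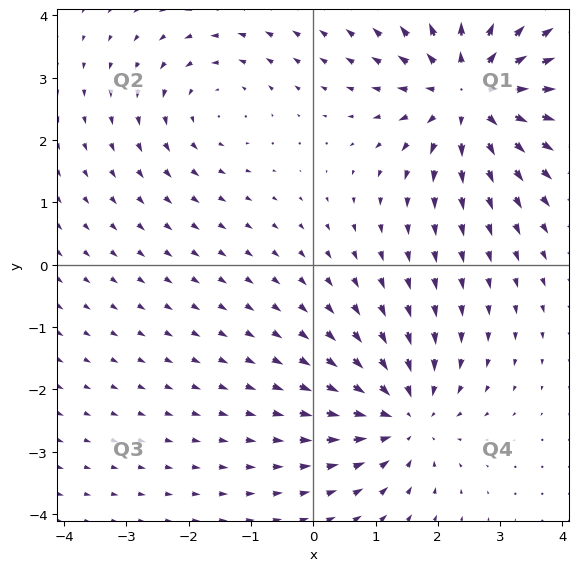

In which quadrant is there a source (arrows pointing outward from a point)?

Q1

The source sits at approximately (2.5, 2.8), which lies in quadrant Q1. The divergence there is about +5, positive as expected for a source.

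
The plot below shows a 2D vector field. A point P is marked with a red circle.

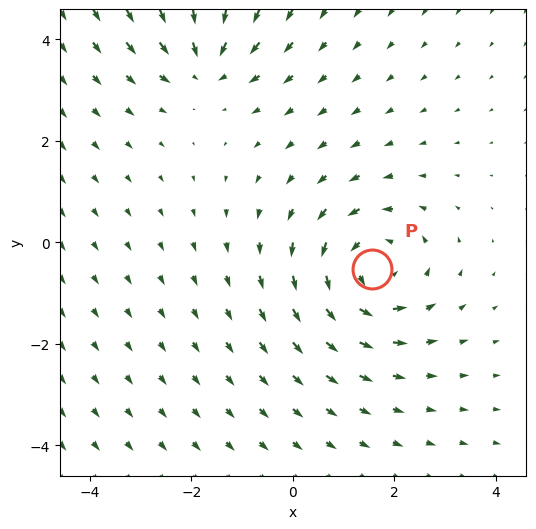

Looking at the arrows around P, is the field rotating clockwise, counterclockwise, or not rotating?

Near P at (1.6, -0.5) the arrows circulate counterclockwise. The curl (z-component) there is about +4; positive curl means counterclockwise rotation.

counterclockwise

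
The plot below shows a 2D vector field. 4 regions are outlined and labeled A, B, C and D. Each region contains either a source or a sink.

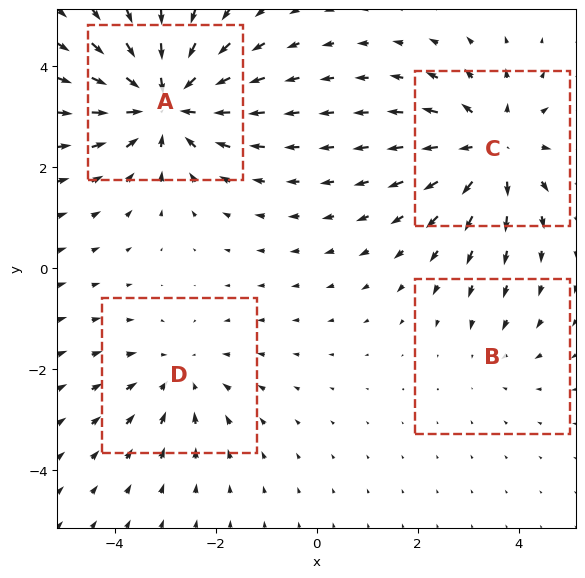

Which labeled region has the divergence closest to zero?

Divergence at each region's feature centre — A: about -6, B: about -2, C: about +5, D: about -3. Region B is closest to zero.

B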